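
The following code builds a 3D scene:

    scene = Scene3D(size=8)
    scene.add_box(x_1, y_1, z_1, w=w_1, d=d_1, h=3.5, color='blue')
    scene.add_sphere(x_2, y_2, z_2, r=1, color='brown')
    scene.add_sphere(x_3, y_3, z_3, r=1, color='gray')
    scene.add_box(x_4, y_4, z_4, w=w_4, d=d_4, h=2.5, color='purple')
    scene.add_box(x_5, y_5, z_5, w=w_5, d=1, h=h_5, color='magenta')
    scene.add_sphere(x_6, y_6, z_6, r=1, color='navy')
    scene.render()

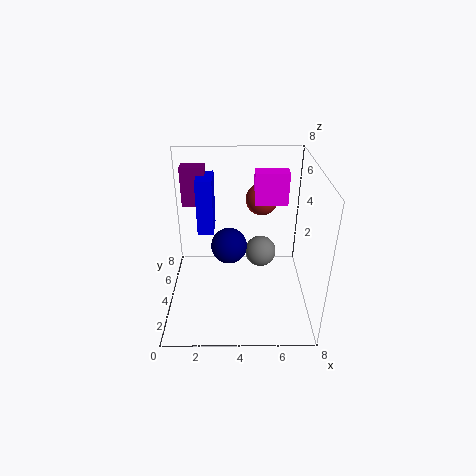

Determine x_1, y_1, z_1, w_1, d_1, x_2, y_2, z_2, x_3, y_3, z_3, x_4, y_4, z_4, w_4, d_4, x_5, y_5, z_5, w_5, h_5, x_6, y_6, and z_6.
x_1 = 1.5
y_1 = 6
z_1 = 3
w_1 = 1
d_1 = 2
x_2 = 5.5
y_2 = 7
z_2 = 5
x_3 = 5.5
y_3 = 6.5
z_3 = 1.5
x_4 = 0.5
y_4 = 7
z_4 = 4.5
w_4 = 1.5
d_4 = 1
x_5 = 5
y_5 = 6
z_5 = 5
w_5 = 2
h_5 = 2
x_6 = 3.5
y_6 = 4
z_6 = 3.5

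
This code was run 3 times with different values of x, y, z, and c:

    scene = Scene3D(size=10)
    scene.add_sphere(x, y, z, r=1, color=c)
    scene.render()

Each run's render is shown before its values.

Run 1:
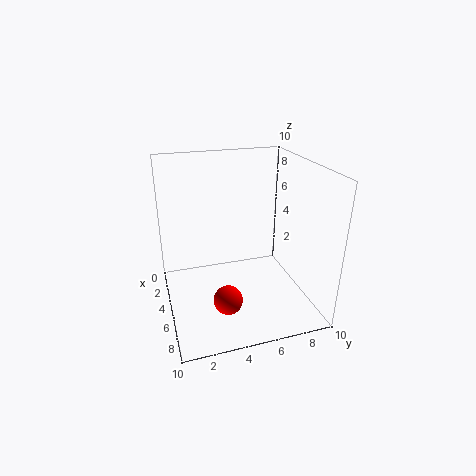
x = 6.75; y = 3.75; z = 1.25; c = 'red'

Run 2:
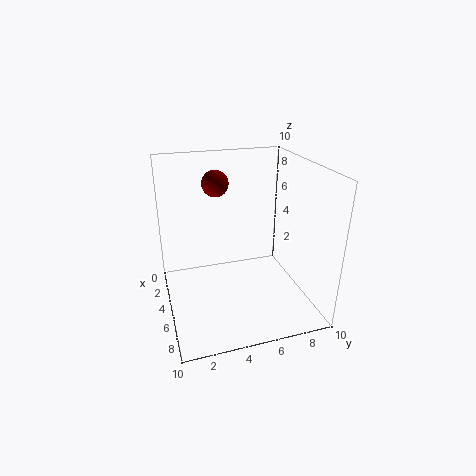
x = 1.75; y = 4.25; z = 8; c = 'maroon'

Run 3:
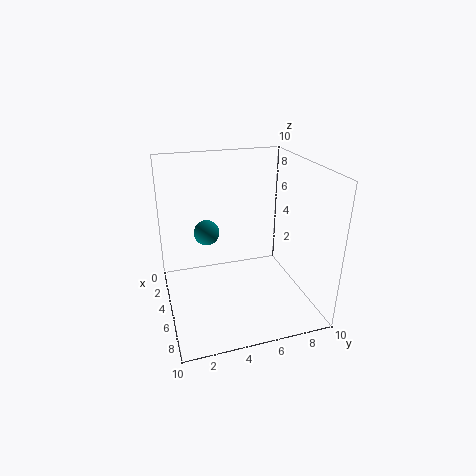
x = 1.5; y = 3.5; z = 4; c = 'teal'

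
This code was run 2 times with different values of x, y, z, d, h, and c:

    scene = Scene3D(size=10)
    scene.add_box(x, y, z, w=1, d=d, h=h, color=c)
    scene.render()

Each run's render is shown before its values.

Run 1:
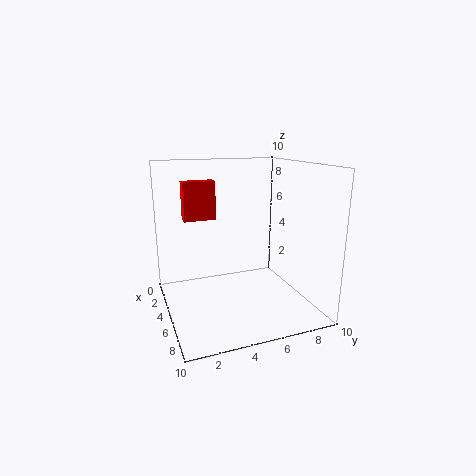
x = 0.5, y = 2, z = 5.5, d = 2.5, h = 3, c = 'red'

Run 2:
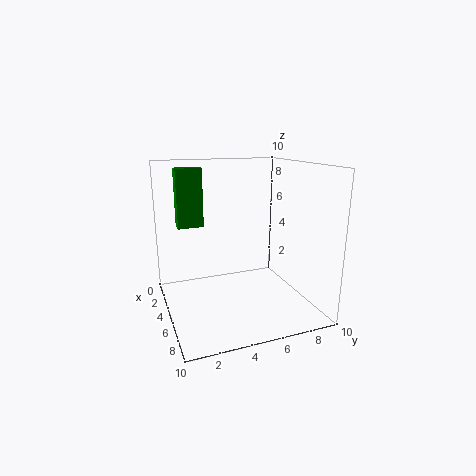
x = 0.5, y = 1.5, z = 5, d = 2, h = 4.5, c = 'green'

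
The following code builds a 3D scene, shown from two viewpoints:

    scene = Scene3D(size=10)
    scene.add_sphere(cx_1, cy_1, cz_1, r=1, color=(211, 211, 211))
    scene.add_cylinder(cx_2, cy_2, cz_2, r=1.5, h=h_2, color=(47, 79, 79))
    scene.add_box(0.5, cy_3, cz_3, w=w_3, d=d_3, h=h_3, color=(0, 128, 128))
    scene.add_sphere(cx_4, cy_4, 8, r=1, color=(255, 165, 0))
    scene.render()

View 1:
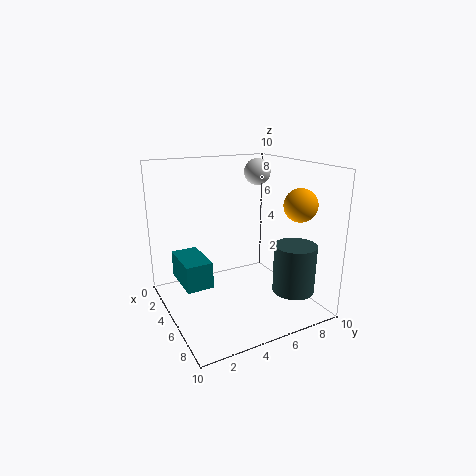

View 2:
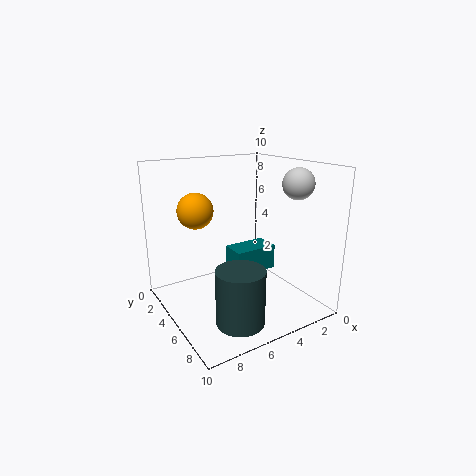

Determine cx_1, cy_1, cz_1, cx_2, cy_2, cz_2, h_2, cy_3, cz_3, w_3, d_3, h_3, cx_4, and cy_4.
cx_1 = 2.5; cy_1 = 8; cz_1 = 9; cx_2 = 7; cy_2 = 8.5; cz_2 = 1; h_2 = 3.5; cy_3 = 1.5; cz_3 = 1; w_3 = 3.5; d_3 = 2; h_3 = 2; cx_4 = 9; cy_4 = 7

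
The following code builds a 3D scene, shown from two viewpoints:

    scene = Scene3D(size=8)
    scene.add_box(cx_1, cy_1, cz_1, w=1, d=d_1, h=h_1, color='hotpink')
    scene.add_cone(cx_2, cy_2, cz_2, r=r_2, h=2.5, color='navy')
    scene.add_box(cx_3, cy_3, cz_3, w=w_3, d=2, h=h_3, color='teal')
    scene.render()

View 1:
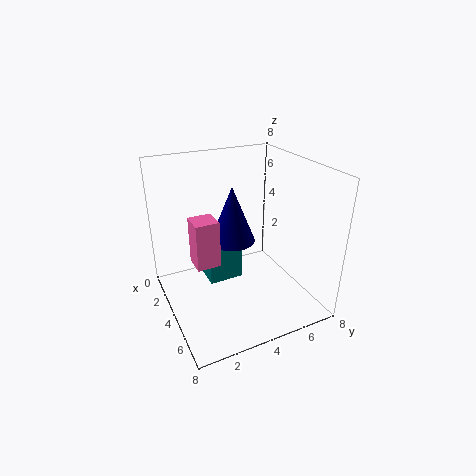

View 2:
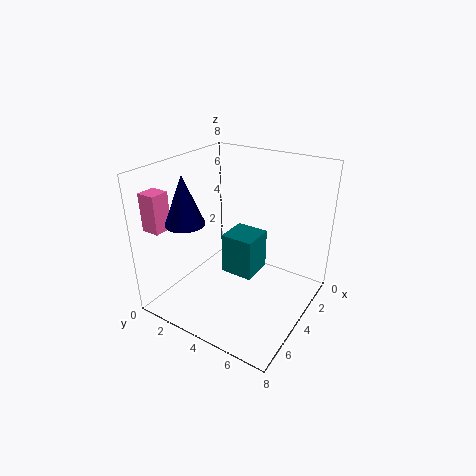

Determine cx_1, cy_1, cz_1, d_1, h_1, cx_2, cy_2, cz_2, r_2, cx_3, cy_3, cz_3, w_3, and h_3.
cx_1 = 6.5
cy_1 = 0.5
cz_1 = 5
d_1 = 1
h_1 = 2
cx_2 = 6.5
cy_2 = 2.5
cz_2 = 5.5
r_2 = 1
cx_3 = 1.5
cy_3 = 2.5
cz_3 = 1
w_3 = 2
h_3 = 2.5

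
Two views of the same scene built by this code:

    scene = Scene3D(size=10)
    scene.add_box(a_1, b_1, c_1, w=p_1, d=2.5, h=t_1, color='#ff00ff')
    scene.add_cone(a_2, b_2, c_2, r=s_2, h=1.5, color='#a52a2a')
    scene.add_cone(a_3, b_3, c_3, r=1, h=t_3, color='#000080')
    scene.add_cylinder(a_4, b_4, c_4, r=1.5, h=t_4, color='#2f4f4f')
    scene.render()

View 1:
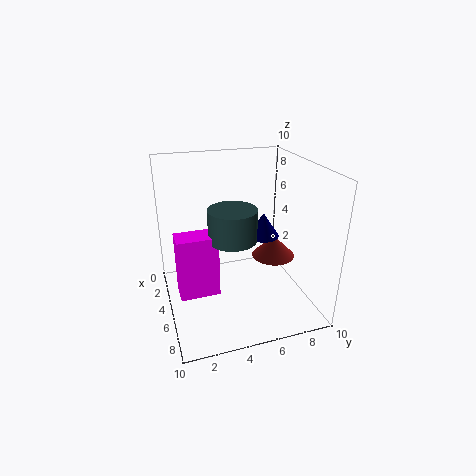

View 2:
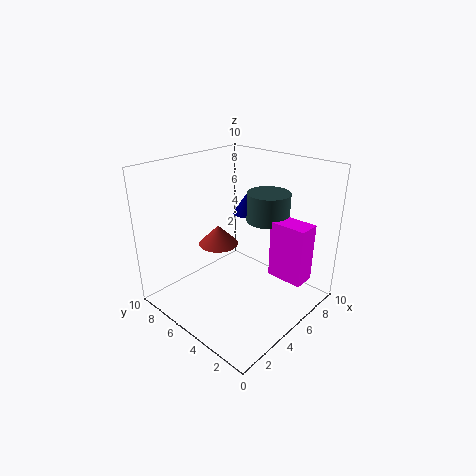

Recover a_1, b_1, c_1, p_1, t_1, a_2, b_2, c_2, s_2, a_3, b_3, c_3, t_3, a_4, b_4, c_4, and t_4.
a_1 = 6; b_1 = 0.5; c_1 = 2.5; p_1 = 1.5; t_1 = 4; a_2 = 5.5; b_2 = 7.5; c_2 = 3.5; s_2 = 1.5; a_3 = 7; b_3 = 6; c_3 = 6; t_3 = 1.5; a_4 = 7; b_4 = 4; c_4 = 6; t_4 = 2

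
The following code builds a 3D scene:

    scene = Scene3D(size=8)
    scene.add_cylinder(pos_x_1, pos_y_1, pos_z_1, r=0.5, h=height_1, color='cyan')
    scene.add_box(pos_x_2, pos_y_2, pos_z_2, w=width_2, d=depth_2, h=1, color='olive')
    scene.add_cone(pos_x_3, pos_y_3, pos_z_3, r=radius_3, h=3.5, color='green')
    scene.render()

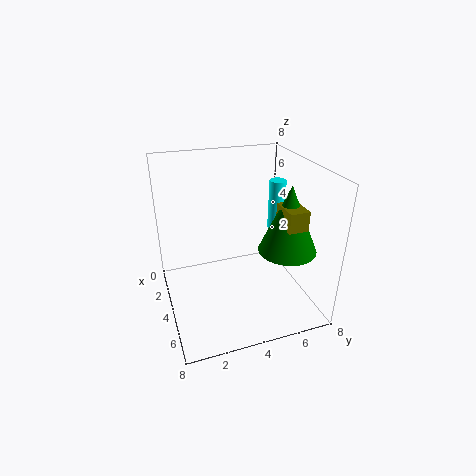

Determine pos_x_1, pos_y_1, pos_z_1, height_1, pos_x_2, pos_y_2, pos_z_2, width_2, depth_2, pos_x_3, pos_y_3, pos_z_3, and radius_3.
pos_x_1 = 2.5; pos_y_1 = 7; pos_z_1 = 3.5; height_1 = 3; pos_x_2 = 5.5; pos_y_2 = 5.5; pos_z_2 = 5.5; width_2 = 1.5; depth_2 = 1; pos_x_3 = 6; pos_y_3 = 6; pos_z_3 = 4; radius_3 = 1.5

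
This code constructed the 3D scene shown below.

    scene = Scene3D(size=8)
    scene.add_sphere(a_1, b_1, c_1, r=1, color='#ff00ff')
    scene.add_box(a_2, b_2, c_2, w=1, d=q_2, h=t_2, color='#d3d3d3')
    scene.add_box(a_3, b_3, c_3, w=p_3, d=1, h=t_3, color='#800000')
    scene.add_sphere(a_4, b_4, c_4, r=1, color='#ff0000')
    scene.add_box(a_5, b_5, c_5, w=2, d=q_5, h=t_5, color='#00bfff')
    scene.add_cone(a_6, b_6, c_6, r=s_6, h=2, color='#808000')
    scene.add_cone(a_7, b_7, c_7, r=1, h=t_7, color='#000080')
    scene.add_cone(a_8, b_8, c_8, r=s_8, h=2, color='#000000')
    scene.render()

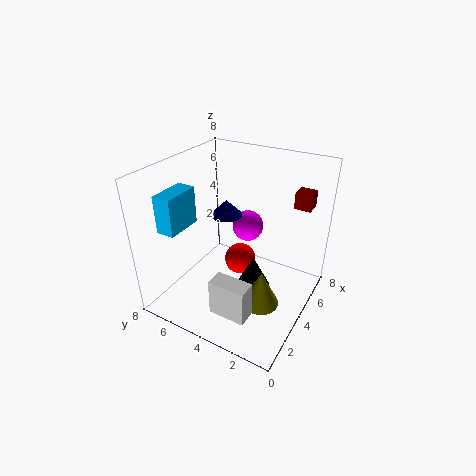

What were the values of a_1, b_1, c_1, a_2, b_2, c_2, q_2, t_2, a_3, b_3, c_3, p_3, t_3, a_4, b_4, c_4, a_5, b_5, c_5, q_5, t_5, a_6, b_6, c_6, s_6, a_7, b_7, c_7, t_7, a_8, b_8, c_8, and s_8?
a_1 = 7, b_1 = 5, c_1 = 3, a_2 = 1, b_2 = 2, c_2 = 1, q_2 = 2, t_2 = 2, a_3 = 7, b_3 = 1, c_3 = 5, p_3 = 1, t_3 = 1, a_4 = 6, b_4 = 5, c_4 = 1, a_5 = 1, b_5 = 6, c_5 = 5, q_5 = 1, t_5 = 2, a_6 = 3, b_6 = 2, c_6 = 1, s_6 = 1, a_7 = 6, b_7 = 6, c_7 = 4, t_7 = 1, a_8 = 4, b_8 = 3, c_8 = 1, s_8 = 1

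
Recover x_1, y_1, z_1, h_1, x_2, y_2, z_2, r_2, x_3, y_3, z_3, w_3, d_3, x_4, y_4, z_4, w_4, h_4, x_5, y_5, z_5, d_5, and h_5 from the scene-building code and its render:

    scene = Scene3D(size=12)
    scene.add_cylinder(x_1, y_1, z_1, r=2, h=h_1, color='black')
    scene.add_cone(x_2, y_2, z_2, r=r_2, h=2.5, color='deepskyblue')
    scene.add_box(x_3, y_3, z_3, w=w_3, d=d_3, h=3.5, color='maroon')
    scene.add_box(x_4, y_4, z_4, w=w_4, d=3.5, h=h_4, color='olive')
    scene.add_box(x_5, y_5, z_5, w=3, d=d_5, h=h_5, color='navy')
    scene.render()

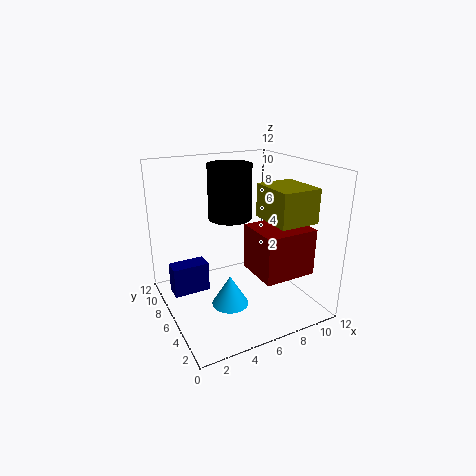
x_1 = 7; y_1 = 9.5; z_1 = 6.5; h_1 = 5; x_2 = 4.5; y_2 = 4.5; z_2 = 1; r_2 = 1.5; x_3 = 5.5; y_3 = 0.5; z_3 = 4.5; w_3 = 4; d_3 = 3.5; x_4 = 6.5; y_4 = 0.5; z_4 = 8.5; w_4 = 3; h_4 = 2.5; x_5 = 0.5; y_5 = 6.5; z_5 = 1.5; d_5 = 1.5; h_5 = 2.5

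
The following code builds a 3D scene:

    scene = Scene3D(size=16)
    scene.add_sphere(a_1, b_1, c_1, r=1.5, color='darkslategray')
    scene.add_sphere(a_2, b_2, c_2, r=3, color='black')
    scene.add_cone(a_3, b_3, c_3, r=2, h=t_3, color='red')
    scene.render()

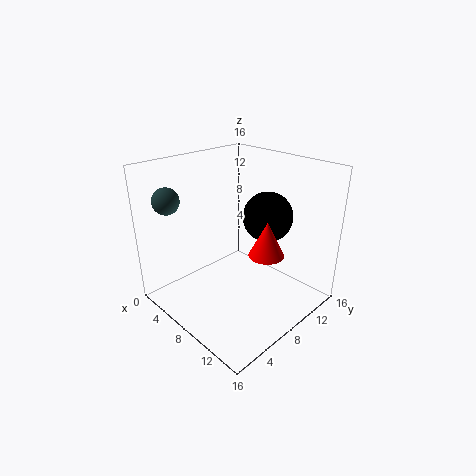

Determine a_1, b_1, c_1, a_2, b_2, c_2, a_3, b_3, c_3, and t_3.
a_1 = 2, b_1 = 3, c_1 = 12, a_2 = 8, b_2 = 13, c_2 = 9, a_3 = 10.5, b_3 = 10, c_3 = 6, t_3 = 4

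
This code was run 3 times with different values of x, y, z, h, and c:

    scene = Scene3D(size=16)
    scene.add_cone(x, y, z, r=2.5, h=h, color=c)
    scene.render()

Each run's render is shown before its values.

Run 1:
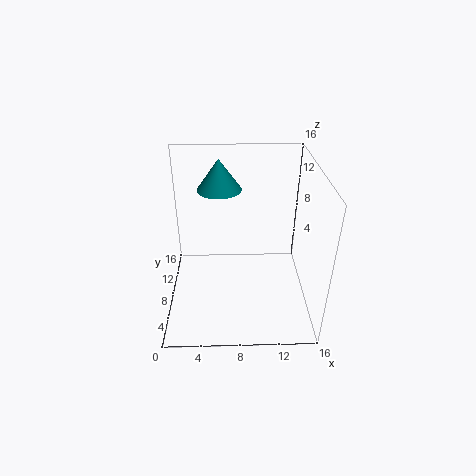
x = 6; y = 11; z = 12.5; h = 3.5; c = 'teal'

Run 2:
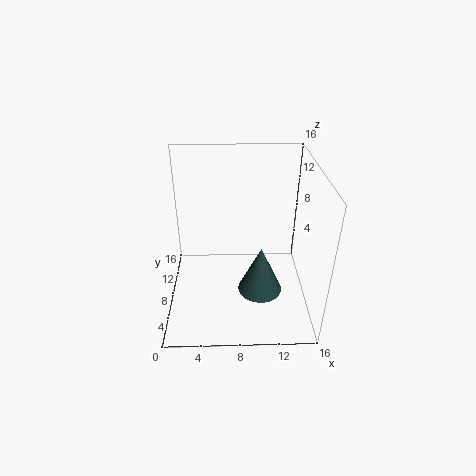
x = 10.5; y = 6.5; z = 2; h = 5.5; c = 'darkslategray'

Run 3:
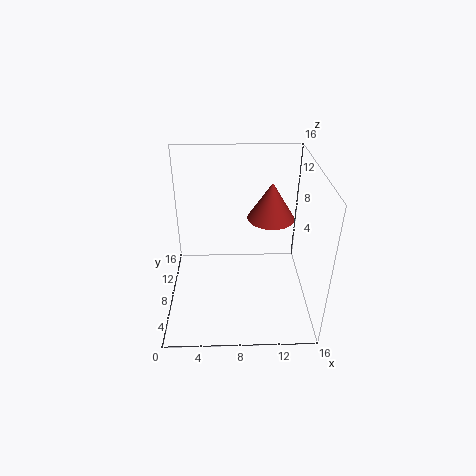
x = 11.5; y = 8; z = 10.5; h = 4; c = 'brown'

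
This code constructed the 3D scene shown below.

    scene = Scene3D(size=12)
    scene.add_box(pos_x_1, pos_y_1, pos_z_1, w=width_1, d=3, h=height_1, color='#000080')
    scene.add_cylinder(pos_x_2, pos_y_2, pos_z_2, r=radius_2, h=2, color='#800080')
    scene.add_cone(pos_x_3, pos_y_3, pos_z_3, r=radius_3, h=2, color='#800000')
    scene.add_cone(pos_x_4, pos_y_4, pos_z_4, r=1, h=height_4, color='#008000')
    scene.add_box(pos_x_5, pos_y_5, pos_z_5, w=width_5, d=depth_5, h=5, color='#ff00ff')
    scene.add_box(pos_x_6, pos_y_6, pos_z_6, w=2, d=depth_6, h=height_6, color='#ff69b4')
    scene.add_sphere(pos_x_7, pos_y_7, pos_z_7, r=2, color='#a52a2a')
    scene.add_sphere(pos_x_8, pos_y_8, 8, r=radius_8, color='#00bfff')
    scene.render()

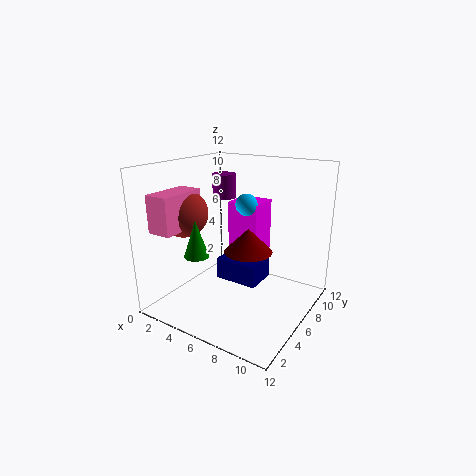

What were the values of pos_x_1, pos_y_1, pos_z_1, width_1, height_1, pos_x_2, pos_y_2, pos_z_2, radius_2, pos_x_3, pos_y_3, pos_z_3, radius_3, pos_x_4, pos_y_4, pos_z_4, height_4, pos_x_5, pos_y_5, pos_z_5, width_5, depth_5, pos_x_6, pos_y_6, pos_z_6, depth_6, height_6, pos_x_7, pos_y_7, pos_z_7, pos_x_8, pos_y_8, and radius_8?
pos_x_1 = 3, pos_y_1 = 7, pos_z_1 = 1, width_1 = 4, height_1 = 2, pos_x_2 = 4, pos_y_2 = 7, pos_z_2 = 9, radius_2 = 1, pos_x_3 = 7, pos_y_3 = 6, pos_z_3 = 5, radius_3 = 2, pos_x_4 = 4, pos_y_4 = 3, pos_z_4 = 5, height_4 = 3, pos_x_5 = 3, pos_y_5 = 9, pos_z_5 = 3, width_5 = 3, depth_5 = 3, pos_x_6 = 1, pos_y_6 = 1, pos_z_6 = 7, depth_6 = 4, height_6 = 3, pos_x_7 = 2, pos_y_7 = 4, pos_z_7 = 8, pos_x_8 = 5, pos_y_8 = 9, radius_8 = 1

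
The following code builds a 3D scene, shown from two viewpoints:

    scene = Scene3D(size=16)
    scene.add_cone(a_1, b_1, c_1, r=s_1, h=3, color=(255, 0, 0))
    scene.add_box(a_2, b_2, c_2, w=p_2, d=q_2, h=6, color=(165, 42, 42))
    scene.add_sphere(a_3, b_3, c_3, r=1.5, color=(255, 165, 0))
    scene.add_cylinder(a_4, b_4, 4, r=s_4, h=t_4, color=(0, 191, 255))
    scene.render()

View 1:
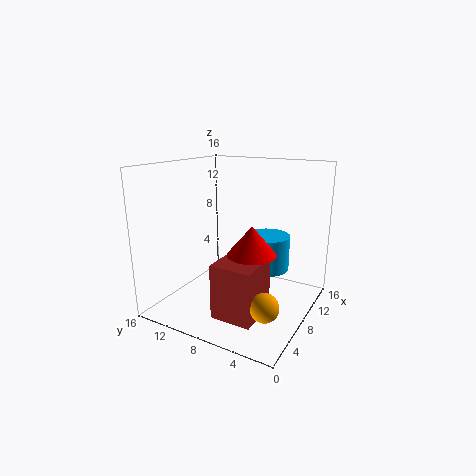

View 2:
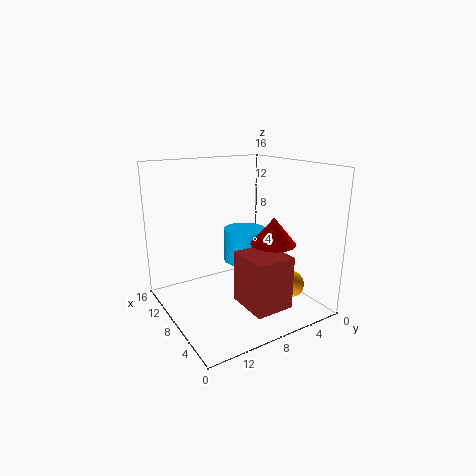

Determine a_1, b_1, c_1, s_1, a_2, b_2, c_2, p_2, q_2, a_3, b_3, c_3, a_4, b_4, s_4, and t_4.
a_1 = 5.5, b_1 = 5, c_1 = 7.5, s_1 = 2.5, a_2 = 3, b_2 = 4, c_2 = 0.5, p_2 = 5, q_2 = 4.5, a_3 = 4.5, b_3 = 3, c_3 = 2.5, a_4 = 10.5, b_4 = 5.5, s_4 = 2.5, t_4 = 4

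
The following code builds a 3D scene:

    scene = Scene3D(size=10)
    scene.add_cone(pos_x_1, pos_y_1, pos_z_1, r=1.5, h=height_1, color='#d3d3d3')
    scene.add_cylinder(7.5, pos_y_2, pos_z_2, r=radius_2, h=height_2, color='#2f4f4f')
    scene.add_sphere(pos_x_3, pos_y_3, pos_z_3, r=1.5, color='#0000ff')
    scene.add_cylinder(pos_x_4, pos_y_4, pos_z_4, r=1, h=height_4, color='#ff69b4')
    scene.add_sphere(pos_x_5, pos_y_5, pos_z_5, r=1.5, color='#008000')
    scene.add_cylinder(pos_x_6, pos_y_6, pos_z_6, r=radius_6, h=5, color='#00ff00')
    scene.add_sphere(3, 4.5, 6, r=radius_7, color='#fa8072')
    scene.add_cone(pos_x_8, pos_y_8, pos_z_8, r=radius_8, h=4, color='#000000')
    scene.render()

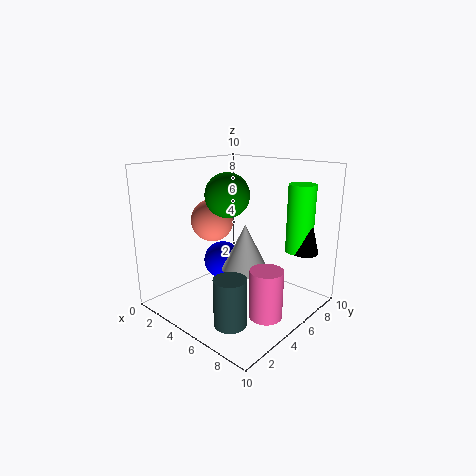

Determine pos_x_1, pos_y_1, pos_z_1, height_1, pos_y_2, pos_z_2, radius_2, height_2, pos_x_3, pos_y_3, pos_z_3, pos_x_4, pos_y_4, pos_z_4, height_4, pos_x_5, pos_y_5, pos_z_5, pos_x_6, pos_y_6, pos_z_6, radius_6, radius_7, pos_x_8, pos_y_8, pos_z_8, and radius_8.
pos_x_1 = 6.5
pos_y_1 = 4
pos_z_1 = 3.5
height_1 = 3
pos_y_2 = 1.5
pos_z_2 = 1
radius_2 = 1
height_2 = 3
pos_x_3 = 2
pos_y_3 = 6.5
pos_z_3 = 2
pos_x_4 = 9
pos_y_4 = 3
pos_z_4 = 1.5
height_4 = 3
pos_x_5 = 4.5
pos_y_5 = 4.5
pos_z_5 = 8
pos_x_6 = 7.5
pos_y_6 = 9
pos_z_6 = 3.5
radius_6 = 1
radius_7 = 1.5
pos_x_8 = 8
pos_y_8 = 9
pos_z_8 = 3.5
radius_8 = 1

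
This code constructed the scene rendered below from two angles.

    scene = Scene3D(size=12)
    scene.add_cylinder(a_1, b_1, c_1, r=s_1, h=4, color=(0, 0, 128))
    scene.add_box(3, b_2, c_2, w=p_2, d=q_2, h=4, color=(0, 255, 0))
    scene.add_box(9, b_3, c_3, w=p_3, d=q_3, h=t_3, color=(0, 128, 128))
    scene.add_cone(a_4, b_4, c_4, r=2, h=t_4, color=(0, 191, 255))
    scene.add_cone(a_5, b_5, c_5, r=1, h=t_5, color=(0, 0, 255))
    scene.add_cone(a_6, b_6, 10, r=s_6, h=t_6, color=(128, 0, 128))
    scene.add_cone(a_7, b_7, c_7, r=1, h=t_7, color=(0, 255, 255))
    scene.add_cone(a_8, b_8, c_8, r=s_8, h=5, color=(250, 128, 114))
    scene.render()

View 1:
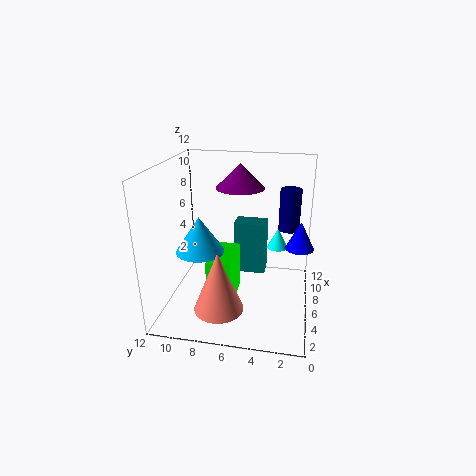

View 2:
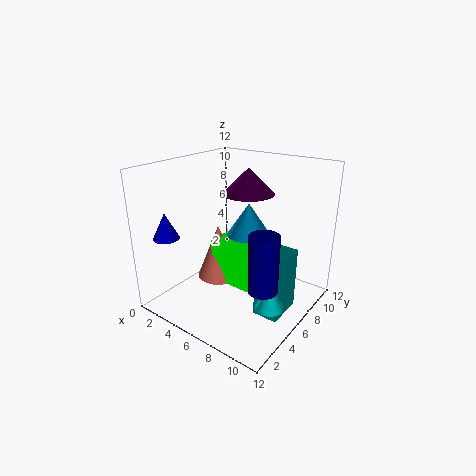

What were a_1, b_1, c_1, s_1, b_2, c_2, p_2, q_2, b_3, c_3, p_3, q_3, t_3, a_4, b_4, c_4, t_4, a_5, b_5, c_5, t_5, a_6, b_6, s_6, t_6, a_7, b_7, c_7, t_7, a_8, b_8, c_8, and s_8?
a_1 = 11; b_1 = 2; c_1 = 5; s_1 = 1; b_2 = 6; c_2 = 1; p_2 = 4; q_2 = 2; b_3 = 4; c_3 = 1; p_3 = 2; q_3 = 3; t_3 = 5; a_4 = 5; b_4 = 9; c_4 = 5; t_4 = 3; a_5 = 3; b_5 = 1; c_5 = 7; t_5 = 2; a_6 = 7; b_6 = 6; s_6 = 2; t_6 = 2; a_7 = 11; b_7 = 3; c_7 = 3; t_7 = 2; a_8 = 3; b_8 = 7; c_8 = 1; s_8 = 2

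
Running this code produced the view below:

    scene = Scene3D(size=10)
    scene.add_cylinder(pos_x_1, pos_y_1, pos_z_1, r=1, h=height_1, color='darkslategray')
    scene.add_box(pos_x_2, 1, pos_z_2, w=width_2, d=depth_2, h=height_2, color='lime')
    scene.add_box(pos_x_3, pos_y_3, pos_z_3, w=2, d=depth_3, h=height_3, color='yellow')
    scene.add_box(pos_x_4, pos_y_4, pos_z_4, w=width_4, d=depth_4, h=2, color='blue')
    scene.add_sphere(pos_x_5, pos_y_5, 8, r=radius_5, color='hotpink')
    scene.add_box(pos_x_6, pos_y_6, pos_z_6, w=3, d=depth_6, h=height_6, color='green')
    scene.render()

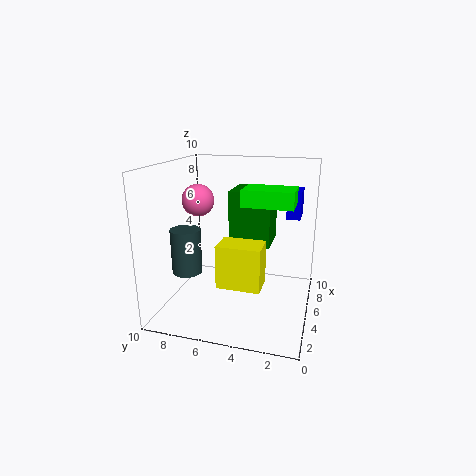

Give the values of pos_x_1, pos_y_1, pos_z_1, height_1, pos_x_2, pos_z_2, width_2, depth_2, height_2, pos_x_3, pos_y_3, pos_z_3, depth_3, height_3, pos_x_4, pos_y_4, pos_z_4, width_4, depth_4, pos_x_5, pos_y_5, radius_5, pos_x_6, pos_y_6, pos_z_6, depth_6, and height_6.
pos_x_1 = 3, pos_y_1 = 8, pos_z_1 = 3, height_1 = 3, pos_x_2 = 2, pos_z_2 = 8, width_2 = 2, depth_2 = 3, height_2 = 1, pos_x_3 = 3, pos_y_3 = 3, pos_z_3 = 2, depth_3 = 3, height_3 = 3, pos_x_4 = 7, pos_y_4 = 1, pos_z_4 = 6, width_4 = 2, depth_4 = 1, pos_x_5 = 3, pos_y_5 = 7, radius_5 = 1, pos_x_6 = 6, pos_y_6 = 3, pos_z_6 = 4, depth_6 = 3, height_6 = 4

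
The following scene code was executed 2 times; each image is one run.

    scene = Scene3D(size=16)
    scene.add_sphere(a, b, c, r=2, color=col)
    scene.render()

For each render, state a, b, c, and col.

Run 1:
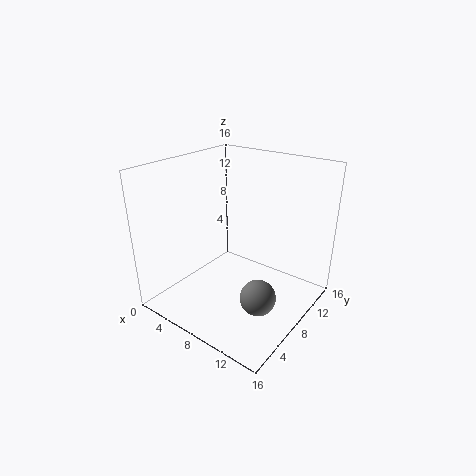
a = 11.5
b = 7
c = 2
col = 'gray'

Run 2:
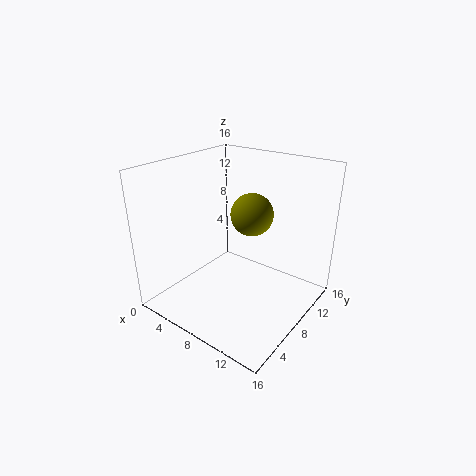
a = 11.5
b = 5.5
c = 12.5
col = 'olive'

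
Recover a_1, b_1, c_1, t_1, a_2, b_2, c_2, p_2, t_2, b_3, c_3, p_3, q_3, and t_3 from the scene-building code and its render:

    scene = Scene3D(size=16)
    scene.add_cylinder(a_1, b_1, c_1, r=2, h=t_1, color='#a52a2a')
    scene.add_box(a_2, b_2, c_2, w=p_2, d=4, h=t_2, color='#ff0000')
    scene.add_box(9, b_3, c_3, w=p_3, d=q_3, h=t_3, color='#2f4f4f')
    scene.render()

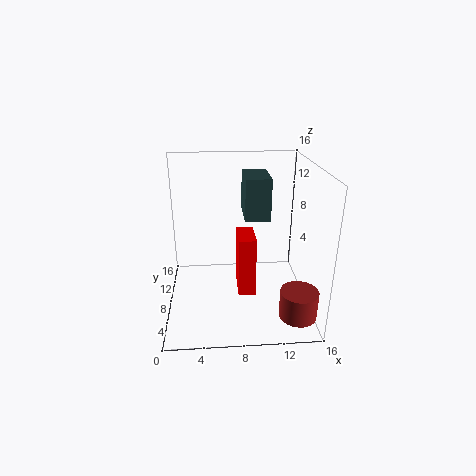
a_1 = 14
b_1 = 3
c_1 = 1
t_1 = 3
a_2 = 8
b_2 = 7
c_2 = 1
p_2 = 2
t_2 = 7
b_3 = 10
c_3 = 9
p_3 = 3
q_3 = 5
t_3 = 5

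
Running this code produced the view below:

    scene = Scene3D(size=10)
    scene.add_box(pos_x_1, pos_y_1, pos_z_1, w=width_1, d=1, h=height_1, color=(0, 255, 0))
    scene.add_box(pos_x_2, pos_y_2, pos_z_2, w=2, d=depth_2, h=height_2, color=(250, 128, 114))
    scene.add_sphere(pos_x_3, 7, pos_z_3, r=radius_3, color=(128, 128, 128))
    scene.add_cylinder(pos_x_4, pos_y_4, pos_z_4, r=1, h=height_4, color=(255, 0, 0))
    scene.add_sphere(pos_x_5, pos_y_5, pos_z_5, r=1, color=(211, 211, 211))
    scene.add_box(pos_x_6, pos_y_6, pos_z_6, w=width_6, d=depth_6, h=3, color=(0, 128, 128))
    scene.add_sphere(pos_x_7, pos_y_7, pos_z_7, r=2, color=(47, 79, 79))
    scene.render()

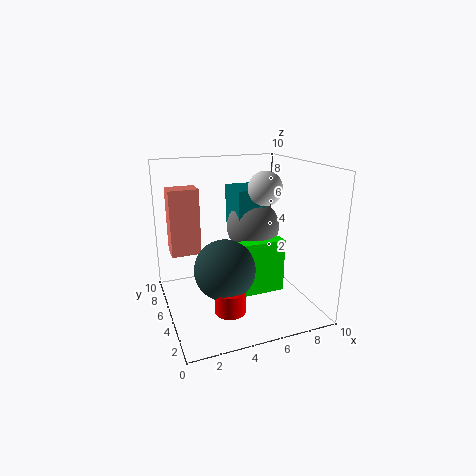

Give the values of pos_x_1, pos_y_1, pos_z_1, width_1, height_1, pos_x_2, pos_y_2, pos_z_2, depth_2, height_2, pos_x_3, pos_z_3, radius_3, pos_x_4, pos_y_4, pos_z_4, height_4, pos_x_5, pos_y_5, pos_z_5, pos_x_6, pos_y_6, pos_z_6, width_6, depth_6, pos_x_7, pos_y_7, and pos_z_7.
pos_x_1 = 5, pos_y_1 = 4.5, pos_z_1 = 0.5, width_1 = 3.5, height_1 = 4, pos_x_2 = 0.5, pos_y_2 = 5.5, pos_z_2 = 4, depth_2 = 1.5, height_2 = 4.5, pos_x_3 = 7, pos_z_3 = 5, radius_3 = 2, pos_x_4 = 3.5, pos_y_4 = 2.5, pos_z_4 = 1, height_4 = 1.5, pos_x_5 = 5.5, pos_y_5 = 2, pos_z_5 = 9, pos_x_6 = 5.5, pos_y_6 = 6, pos_z_6 = 5, width_6 = 2, depth_6 = 3, pos_x_7 = 3.5, pos_y_7 = 3.5, pos_z_7 = 3.5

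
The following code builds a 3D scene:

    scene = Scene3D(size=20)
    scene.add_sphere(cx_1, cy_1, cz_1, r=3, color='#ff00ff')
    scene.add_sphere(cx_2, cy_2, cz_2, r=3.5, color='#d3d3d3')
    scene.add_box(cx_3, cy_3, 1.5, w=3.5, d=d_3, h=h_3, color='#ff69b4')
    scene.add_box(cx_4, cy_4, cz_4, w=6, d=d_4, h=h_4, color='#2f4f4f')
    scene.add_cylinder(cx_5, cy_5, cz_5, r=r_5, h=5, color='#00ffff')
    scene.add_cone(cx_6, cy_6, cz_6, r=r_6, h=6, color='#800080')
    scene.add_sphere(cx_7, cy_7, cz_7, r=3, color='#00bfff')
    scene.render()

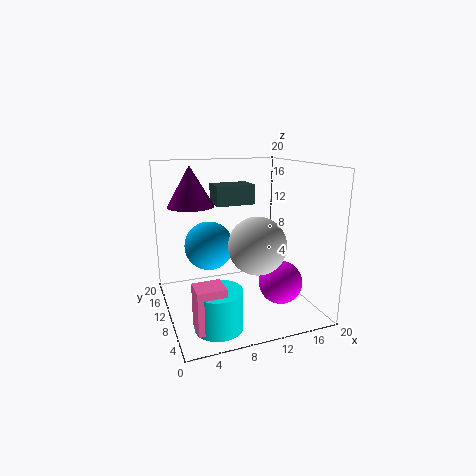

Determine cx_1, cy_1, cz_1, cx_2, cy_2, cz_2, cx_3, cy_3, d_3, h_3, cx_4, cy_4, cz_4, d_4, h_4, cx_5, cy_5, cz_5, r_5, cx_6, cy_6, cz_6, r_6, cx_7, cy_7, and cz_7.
cx_1 = 15; cy_1 = 6.5; cz_1 = 4; cx_2 = 10; cy_2 = 3.5; cz_2 = 11; cx_3 = 2; cy_3 = 1.5; d_3 = 3; h_3 = 5.5; cx_4 = 8.5; cy_4 = 14.5; cz_4 = 13.5; d_4 = 4; h_4 = 3; cx_5 = 5; cy_5 = 3.5; cz_5 = 1; r_5 = 3; cx_6 = 5; cy_6 = 16.5; cz_6 = 13.5; r_6 = 3.5; cx_7 = 5; cy_7 = 7; cz_7 = 10.5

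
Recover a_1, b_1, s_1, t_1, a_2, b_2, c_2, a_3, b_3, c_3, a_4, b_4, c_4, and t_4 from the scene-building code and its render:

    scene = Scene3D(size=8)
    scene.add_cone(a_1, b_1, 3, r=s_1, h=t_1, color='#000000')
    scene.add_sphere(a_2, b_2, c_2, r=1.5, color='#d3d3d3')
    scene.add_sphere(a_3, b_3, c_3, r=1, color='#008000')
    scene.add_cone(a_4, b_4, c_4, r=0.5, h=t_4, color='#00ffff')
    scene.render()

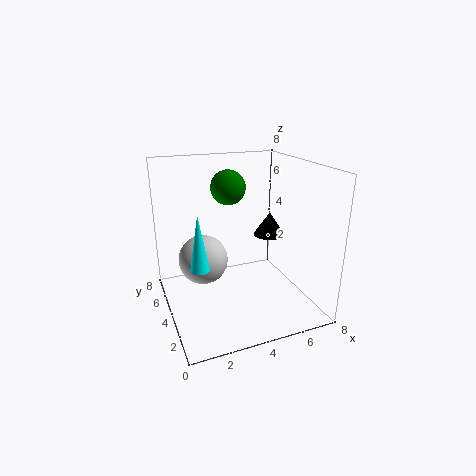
a_1 = 7, b_1 = 6, s_1 = 1, t_1 = 1.5, a_2 = 2.5, b_2 = 6, c_2 = 2, a_3 = 4, b_3 = 5.5, c_3 = 6.5, a_4 = 1.5, b_4 = 3, c_4 = 3, t_4 = 3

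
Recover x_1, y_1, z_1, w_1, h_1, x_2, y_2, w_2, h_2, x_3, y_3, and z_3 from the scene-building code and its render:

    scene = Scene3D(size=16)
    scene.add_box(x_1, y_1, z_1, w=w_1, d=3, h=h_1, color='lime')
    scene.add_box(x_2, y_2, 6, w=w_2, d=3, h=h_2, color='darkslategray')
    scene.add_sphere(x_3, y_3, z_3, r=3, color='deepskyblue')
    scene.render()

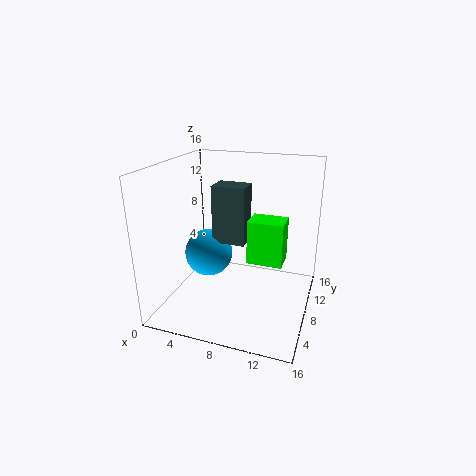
x_1 = 9
y_1 = 8
z_1 = 5
w_1 = 4
h_1 = 5
x_2 = 4
y_2 = 10
w_2 = 4
h_2 = 7
x_3 = 3
y_3 = 11
z_3 = 4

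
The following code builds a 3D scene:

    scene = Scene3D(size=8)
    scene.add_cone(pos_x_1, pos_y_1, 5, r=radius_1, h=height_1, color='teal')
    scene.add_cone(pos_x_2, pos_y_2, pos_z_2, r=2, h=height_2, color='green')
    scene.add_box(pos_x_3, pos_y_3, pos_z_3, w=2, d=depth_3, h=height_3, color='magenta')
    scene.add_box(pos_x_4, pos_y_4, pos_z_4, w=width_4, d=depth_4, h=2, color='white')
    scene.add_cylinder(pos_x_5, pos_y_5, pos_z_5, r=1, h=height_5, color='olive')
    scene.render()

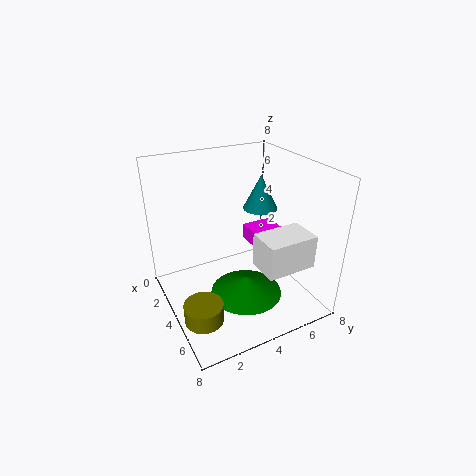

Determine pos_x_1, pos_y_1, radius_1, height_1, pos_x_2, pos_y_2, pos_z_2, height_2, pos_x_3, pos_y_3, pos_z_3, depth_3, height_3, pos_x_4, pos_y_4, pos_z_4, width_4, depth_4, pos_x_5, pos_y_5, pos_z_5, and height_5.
pos_x_1 = 3; pos_y_1 = 6; radius_1 = 1; height_1 = 2; pos_x_2 = 5; pos_y_2 = 4; pos_z_2 = 1; height_2 = 1; pos_x_3 = 1; pos_y_3 = 6; pos_z_3 = 2; depth_3 = 2; height_3 = 1; pos_x_4 = 4; pos_y_4 = 5; pos_z_4 = 2; width_4 = 2; depth_4 = 3; pos_x_5 = 6; pos_y_5 = 1; pos_z_5 = 1; height_5 = 1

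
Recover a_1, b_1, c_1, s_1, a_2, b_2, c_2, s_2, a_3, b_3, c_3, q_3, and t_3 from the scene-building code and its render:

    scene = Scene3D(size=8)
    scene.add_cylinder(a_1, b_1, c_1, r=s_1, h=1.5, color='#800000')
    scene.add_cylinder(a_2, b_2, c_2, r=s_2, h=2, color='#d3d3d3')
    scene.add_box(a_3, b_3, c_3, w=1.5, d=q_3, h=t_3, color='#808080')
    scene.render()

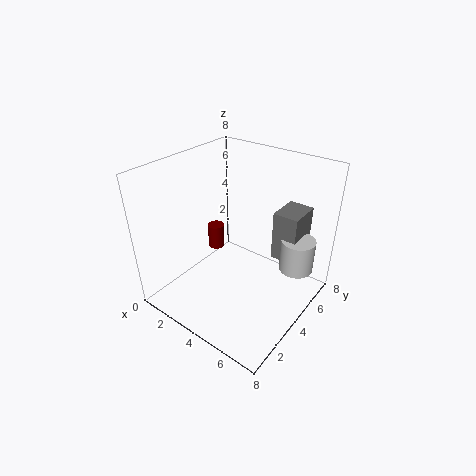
a_1 = 1.5
b_1 = 5
c_1 = 2
s_1 = 0.5
a_2 = 6.5
b_2 = 6.5
c_2 = 1.5
s_2 = 1
a_3 = 5
b_3 = 6
c_3 = 2
q_3 = 2
t_3 = 3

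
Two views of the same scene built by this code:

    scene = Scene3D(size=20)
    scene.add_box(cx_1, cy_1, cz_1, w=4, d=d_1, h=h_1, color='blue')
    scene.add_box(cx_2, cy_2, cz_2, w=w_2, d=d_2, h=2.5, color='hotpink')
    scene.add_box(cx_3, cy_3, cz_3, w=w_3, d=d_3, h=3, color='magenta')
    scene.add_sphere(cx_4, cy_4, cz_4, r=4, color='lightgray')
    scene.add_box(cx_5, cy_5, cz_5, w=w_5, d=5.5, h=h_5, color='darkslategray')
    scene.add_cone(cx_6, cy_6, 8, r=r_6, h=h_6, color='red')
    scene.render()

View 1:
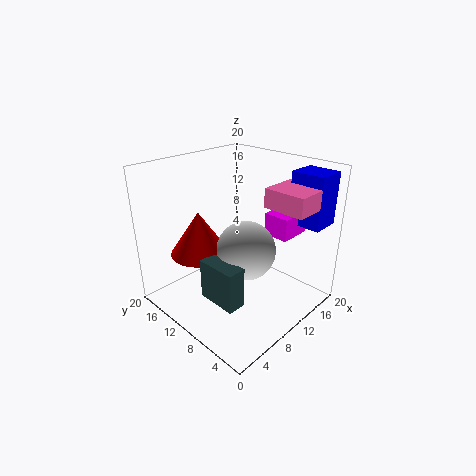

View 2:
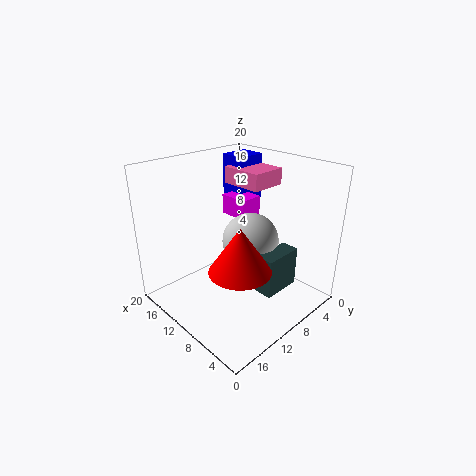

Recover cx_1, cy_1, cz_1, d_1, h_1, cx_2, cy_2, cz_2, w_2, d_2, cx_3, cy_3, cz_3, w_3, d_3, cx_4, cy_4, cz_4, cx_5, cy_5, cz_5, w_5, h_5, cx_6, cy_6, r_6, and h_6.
cx_1 = 14.5; cy_1 = 0.5; cz_1 = 12.5; d_1 = 4.5; h_1 = 7; cx_2 = 10.5; cy_2 = 0.5; cz_2 = 15.5; w_2 = 6.5; d_2 = 5.5; cx_3 = 12; cy_3 = 3.5; cz_3 = 11; w_3 = 4.5; d_3 = 3.5; cx_4 = 9.5; cy_4 = 8; cz_4 = 9; cx_5 = 3.5; cy_5 = 5; cz_5 = 3.5; w_5 = 2.5; h_5 = 5.5; cx_6 = 6; cy_6 = 13.5; r_6 = 4; h_6 = 6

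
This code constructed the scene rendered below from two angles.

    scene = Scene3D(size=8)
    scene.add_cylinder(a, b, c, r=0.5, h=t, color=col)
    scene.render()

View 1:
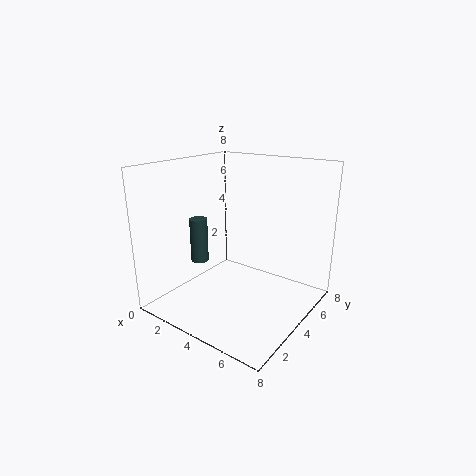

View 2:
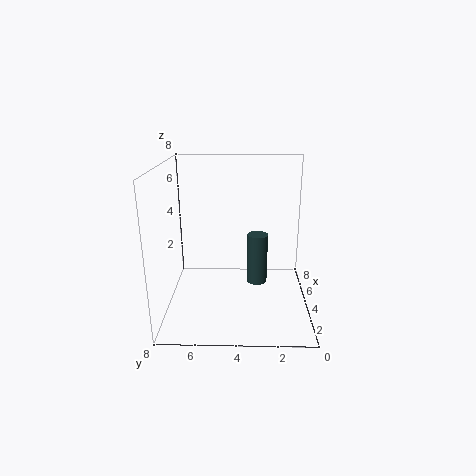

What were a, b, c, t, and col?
a = 2
b = 3
c = 2.5
t = 2.5
col = 'darkslategray'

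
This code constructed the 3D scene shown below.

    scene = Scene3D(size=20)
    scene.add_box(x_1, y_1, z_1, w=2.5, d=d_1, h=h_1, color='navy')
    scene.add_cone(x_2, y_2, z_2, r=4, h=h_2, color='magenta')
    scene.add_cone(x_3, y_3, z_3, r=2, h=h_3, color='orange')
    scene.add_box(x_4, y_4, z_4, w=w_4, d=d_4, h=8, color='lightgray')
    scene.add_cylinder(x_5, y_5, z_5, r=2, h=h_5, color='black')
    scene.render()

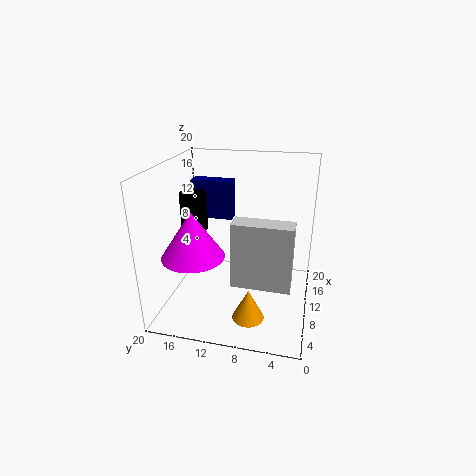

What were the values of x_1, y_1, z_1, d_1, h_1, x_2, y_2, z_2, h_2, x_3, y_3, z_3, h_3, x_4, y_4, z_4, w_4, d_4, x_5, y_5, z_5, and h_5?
x_1 = 16
y_1 = 12.5
z_1 = 10
d_1 = 6.5
h_1 = 6
x_2 = 4.5
y_2 = 14.5
z_2 = 9.5
h_2 = 6
x_3 = 3
y_3 = 7
z_3 = 2.5
h_3 = 4
x_4 = 2
y_4 = 2
z_4 = 7.5
w_4 = 2.5
d_4 = 7
x_5 = 13
y_5 = 17.5
z_5 = 9.5
h_5 = 5.5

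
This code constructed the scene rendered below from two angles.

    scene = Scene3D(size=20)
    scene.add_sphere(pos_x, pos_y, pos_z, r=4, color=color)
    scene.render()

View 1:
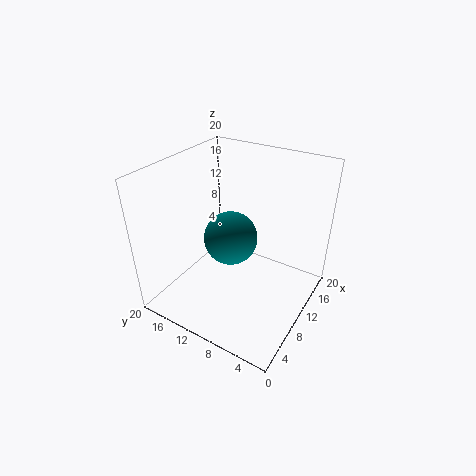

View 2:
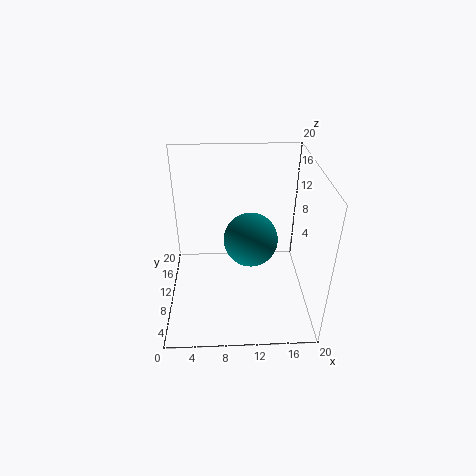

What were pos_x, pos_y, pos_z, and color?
pos_x = 12; pos_y = 12.5; pos_z = 8; color = 'teal'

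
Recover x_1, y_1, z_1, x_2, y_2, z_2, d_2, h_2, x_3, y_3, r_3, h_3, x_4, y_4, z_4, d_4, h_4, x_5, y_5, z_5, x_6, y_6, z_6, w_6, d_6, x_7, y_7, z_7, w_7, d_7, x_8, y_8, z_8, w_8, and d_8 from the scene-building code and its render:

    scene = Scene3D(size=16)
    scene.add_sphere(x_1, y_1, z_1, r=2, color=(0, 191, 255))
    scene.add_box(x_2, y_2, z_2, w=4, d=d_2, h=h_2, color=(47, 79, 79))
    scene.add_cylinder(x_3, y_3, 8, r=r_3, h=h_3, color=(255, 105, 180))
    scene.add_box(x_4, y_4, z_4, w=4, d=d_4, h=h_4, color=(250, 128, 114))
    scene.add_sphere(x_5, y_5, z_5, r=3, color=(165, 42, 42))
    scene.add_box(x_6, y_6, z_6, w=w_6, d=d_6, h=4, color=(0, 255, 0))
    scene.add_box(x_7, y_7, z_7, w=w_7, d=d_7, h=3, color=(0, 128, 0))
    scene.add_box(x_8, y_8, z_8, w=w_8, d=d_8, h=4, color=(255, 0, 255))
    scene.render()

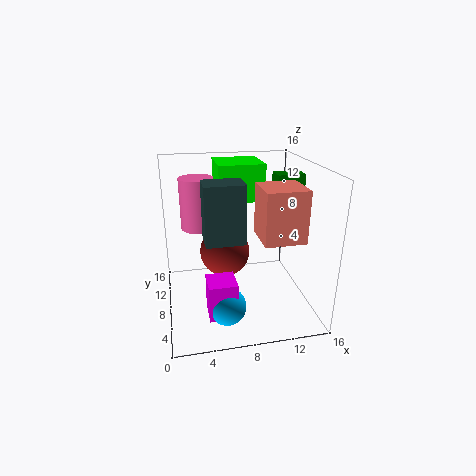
x_1 = 6
y_1 = 4
z_1 = 2
x_2 = 4
y_2 = 4
z_2 = 9
d_2 = 3
h_2 = 6
x_3 = 4
y_3 = 12
r_3 = 2
h_3 = 6
x_4 = 9
y_4 = 1
z_4 = 10
d_4 = 4
h_4 = 5
x_5 = 7
y_5 = 11
z_5 = 5
x_6 = 6
y_6 = 8
z_6 = 12
w_6 = 5
d_6 = 5
x_7 = 12
y_7 = 7
z_7 = 12
w_7 = 3
d_7 = 2
x_8 = 4
y_8 = 3
z_8 = 1
w_8 = 3
d_8 = 3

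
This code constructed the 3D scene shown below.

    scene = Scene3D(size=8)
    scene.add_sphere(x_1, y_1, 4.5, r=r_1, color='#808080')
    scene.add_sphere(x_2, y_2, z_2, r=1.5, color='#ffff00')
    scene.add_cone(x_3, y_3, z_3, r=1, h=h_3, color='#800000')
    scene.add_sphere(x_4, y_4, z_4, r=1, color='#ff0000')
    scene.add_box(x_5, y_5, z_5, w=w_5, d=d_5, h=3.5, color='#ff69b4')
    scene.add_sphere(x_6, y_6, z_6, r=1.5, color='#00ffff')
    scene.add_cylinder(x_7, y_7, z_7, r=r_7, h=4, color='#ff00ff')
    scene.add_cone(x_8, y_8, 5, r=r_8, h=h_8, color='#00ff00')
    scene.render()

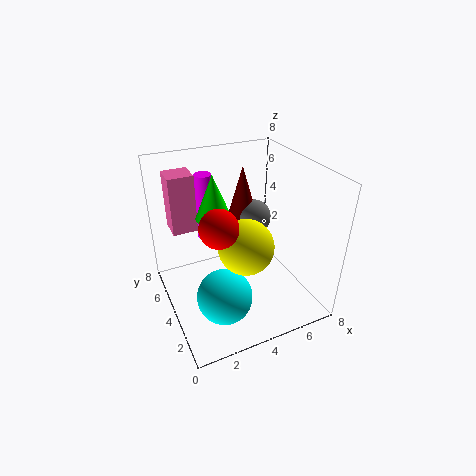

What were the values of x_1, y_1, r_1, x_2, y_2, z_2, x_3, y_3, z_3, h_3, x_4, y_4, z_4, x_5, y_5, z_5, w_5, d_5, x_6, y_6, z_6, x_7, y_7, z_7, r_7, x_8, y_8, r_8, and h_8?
x_1 = 5.5
y_1 = 5
r_1 = 1
x_2 = 4
y_2 = 3
z_2 = 4
x_3 = 5
y_3 = 5.5
z_3 = 4
h_3 = 3.5
x_4 = 2.5
y_4 = 3
z_4 = 5.5
x_5 = 1
y_5 = 6.5
z_5 = 3.5
w_5 = 1.5
d_5 = 1.5
x_6 = 2.5
y_6 = 2.5
z_6 = 1.5
x_7 = 3
y_7 = 6.5
z_7 = 3
r_7 = 0.5
x_8 = 3
y_8 = 5
r_8 = 1
h_8 = 2.5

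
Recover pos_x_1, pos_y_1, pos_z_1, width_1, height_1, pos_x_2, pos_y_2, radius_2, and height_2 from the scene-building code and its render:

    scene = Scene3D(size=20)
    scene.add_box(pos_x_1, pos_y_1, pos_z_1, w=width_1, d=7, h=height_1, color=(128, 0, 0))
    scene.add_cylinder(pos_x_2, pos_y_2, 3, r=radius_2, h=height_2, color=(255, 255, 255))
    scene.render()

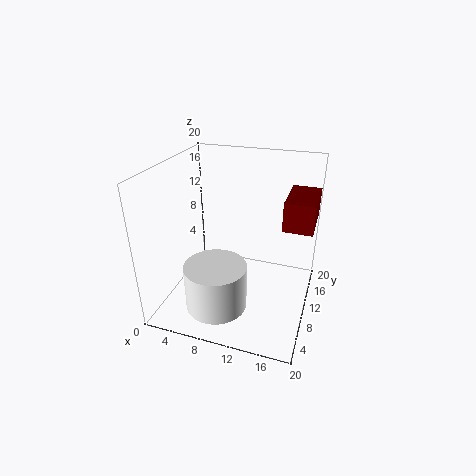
pos_x_1 = 16, pos_y_1 = 10, pos_z_1 = 12, width_1 = 4, height_1 = 4, pos_x_2 = 9, pos_y_2 = 4, radius_2 = 4, height_2 = 6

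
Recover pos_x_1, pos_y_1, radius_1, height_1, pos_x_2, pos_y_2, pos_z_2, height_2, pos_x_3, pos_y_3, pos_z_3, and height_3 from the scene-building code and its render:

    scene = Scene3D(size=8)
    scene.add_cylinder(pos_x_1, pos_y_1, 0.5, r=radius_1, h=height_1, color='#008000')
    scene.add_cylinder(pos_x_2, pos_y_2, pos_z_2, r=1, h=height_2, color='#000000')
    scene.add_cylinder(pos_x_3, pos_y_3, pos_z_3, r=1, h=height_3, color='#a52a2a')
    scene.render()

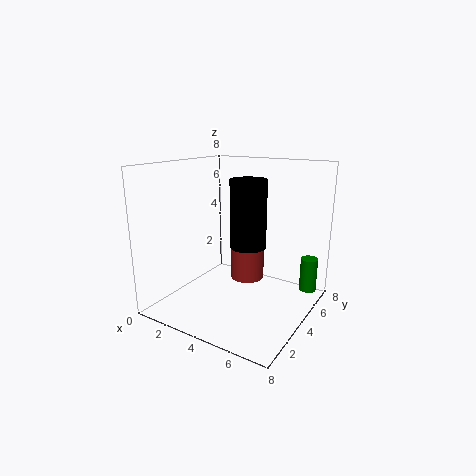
pos_x_1 = 7.25, pos_y_1 = 6.75, radius_1 = 0.5, height_1 = 2, pos_x_2 = 4.5, pos_y_2 = 4.25, pos_z_2 = 3.5, height_2 = 3.75, pos_x_3 = 3.75, pos_y_3 = 5.5, pos_z_3 = 1, height_3 = 4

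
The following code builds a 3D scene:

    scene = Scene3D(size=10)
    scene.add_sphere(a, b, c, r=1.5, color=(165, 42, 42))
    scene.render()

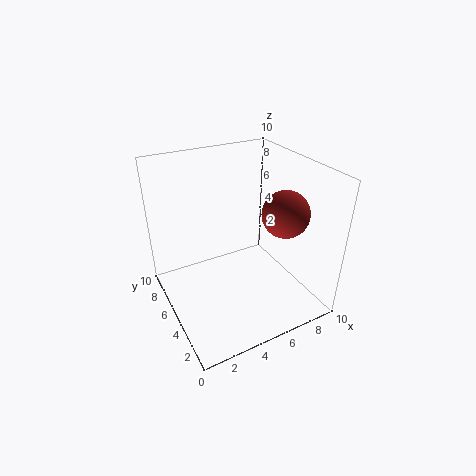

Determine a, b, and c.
a = 7; b = 2.5; c = 7.5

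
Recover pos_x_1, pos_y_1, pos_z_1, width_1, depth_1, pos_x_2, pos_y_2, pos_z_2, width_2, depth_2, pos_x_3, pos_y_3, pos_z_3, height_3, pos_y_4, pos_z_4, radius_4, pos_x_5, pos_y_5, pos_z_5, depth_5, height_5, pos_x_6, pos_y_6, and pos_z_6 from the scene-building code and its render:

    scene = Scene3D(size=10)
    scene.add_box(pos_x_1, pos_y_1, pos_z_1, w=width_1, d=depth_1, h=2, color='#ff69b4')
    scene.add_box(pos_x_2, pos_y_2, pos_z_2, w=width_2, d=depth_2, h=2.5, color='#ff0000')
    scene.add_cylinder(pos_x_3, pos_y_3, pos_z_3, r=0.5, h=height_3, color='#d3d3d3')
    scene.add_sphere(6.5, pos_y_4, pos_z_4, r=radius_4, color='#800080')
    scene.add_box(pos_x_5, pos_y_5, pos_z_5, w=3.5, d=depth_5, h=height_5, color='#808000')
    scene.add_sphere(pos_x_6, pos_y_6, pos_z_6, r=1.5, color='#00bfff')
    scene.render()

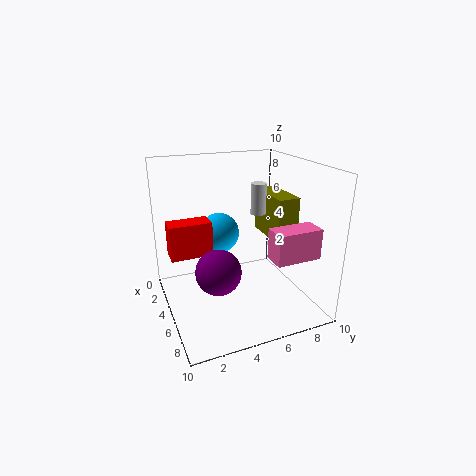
pos_x_1 = 7.5, pos_y_1 = 6, pos_z_1 = 4.5, width_1 = 1.5, depth_1 = 3, pos_x_2 = 2.5, pos_y_2 = 0.5, pos_z_2 = 3.5, width_2 = 1.5, depth_2 = 3, pos_x_3 = 6, pos_y_3 = 6, pos_z_3 = 7, height_3 = 2, pos_y_4 = 3, pos_z_4 = 3.5, radius_4 = 1.5, pos_x_5 = 3.5, pos_y_5 = 7, pos_z_5 = 5, depth_5 = 1.5, height_5 = 3, pos_x_6 = 2.5, pos_y_6 = 4.5, pos_z_6 = 4.5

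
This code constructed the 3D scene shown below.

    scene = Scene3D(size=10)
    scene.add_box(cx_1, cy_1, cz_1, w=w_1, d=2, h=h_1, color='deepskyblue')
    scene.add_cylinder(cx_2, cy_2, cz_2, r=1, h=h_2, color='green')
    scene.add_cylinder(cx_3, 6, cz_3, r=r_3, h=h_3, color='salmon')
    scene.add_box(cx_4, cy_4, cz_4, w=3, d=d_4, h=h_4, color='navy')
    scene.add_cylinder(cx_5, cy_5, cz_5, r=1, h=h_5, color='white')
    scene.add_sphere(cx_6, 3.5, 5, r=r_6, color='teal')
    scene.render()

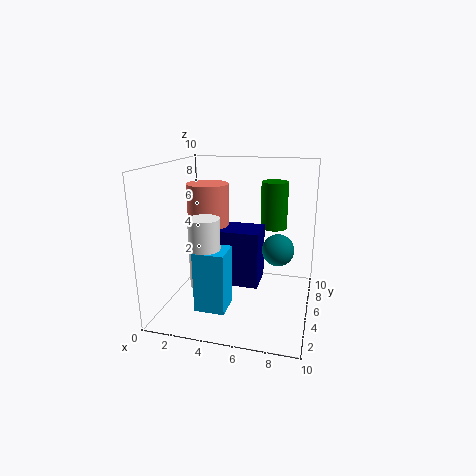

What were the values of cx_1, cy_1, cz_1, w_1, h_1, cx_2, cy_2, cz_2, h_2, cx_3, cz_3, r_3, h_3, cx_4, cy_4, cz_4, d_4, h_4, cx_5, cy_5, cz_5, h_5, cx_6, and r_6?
cx_1 = 3; cy_1 = 1.5; cz_1 = 1; w_1 = 2; h_1 = 4; cx_2 = 7; cy_2 = 8; cz_2 = 5; h_2 = 3.5; cx_3 = 2.5; cz_3 = 4.5; r_3 = 1.5; h_3 = 4; cx_4 = 3.5; cy_4 = 4.5; cz_4 = 1.5; d_4 = 2.5; h_4 = 4; cx_5 = 3.5; cy_5 = 2.5; cz_5 = 2.5; h_5 = 4.5; cx_6 = 8; r_6 = 1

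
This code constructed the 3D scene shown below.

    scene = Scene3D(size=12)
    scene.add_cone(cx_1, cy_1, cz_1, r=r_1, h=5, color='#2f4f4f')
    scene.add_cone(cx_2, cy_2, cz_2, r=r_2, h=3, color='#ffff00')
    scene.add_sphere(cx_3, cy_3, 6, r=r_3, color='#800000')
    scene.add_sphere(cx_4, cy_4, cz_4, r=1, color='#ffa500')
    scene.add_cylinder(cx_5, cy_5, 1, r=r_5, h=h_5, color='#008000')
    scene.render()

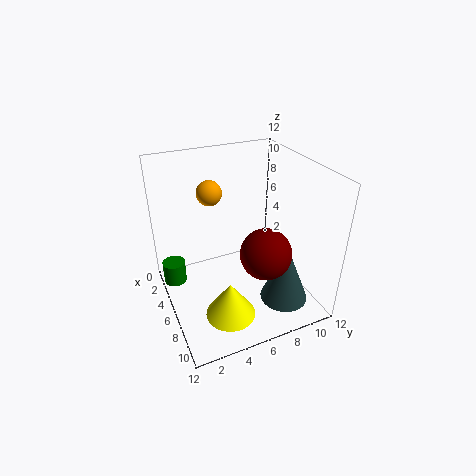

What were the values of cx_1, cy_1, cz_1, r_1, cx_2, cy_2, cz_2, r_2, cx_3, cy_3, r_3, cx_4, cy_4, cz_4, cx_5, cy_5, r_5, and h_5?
cx_1 = 9, cy_1 = 9, cz_1 = 1, r_1 = 2, cx_2 = 9, cy_2 = 4, cz_2 = 1, r_2 = 2, cx_3 = 9, cy_3 = 7, r_3 = 2, cx_4 = 5, cy_4 = 4, cz_4 = 10, cx_5 = 3, cy_5 = 1, r_5 = 1, h_5 = 2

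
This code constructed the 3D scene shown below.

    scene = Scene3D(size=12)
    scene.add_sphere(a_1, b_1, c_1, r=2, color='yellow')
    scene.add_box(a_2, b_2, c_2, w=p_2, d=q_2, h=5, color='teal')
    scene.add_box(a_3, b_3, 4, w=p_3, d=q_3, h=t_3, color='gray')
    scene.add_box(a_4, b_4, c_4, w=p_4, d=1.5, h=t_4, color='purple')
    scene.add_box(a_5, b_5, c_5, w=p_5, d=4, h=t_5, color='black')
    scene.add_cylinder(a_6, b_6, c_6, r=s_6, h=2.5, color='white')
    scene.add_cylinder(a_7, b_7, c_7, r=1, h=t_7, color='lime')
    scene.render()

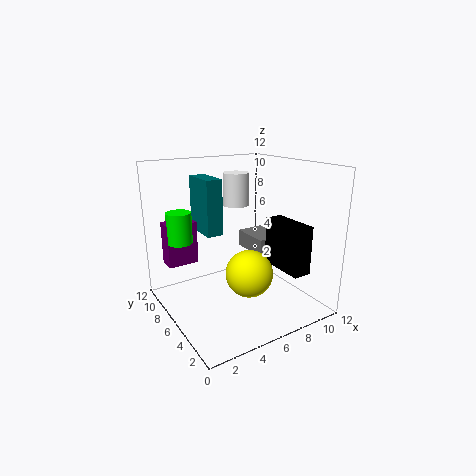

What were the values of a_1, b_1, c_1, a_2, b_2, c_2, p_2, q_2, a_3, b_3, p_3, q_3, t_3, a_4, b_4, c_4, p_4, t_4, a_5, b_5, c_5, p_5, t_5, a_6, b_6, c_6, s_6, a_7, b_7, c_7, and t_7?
a_1 = 6.5, b_1 = 5, c_1 = 3, a_2 = 4.5, b_2 = 8.5, c_2 = 5.5, p_2 = 1.5, q_2 = 3.5, a_3 = 8, b_3 = 5.5, p_3 = 2.5, q_3 = 3.5, t_3 = 1.5, a_4 = 0.5, b_4 = 7.5, c_4 = 4, p_4 = 2.5, t_4 = 3.5, a_5 = 8.5, b_5 = 1.5, c_5 = 3.5, p_5 = 1.5, t_5 = 4, a_6 = 5.5, b_6 = 5.5, c_6 = 9, s_6 = 1, a_7 = 1.5, b_7 = 7.5, c_7 = 6, t_7 = 2.5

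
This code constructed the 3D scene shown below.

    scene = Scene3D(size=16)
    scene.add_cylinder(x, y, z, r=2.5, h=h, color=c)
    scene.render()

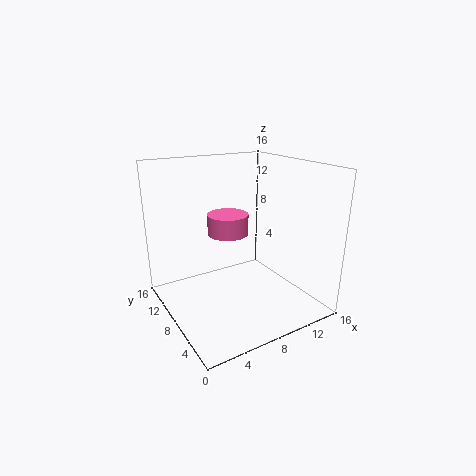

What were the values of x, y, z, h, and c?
x = 9; y = 12; z = 7; h = 2.5; c = 'hotpink'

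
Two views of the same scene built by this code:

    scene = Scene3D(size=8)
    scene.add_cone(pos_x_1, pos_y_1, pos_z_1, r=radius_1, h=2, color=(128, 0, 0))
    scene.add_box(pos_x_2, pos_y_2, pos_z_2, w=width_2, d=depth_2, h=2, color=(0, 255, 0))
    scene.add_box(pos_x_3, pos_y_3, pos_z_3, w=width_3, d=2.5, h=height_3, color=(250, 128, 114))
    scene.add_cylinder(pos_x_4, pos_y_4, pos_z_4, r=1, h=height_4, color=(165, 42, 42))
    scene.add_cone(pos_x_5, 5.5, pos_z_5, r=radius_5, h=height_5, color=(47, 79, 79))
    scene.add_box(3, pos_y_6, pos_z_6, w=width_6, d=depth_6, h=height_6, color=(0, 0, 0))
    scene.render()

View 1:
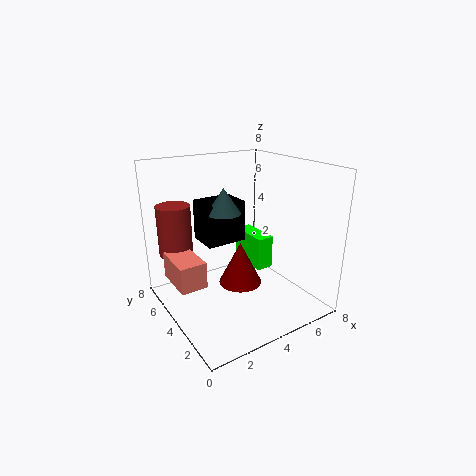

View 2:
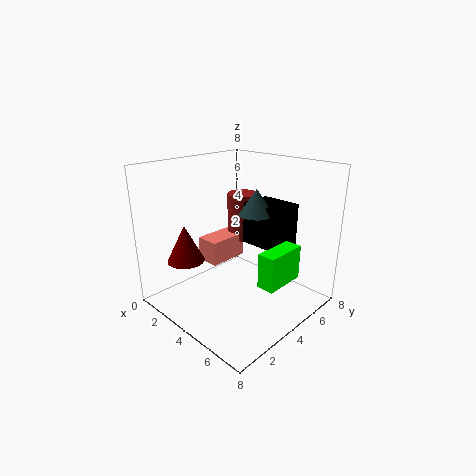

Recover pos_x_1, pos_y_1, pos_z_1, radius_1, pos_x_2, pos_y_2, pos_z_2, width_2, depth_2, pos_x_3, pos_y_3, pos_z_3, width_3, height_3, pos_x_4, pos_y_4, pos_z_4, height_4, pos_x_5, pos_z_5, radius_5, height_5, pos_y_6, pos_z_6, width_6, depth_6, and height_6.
pos_x_1 = 2.5
pos_y_1 = 1.5
pos_z_1 = 3
radius_1 = 1
pos_x_2 = 5.5
pos_y_2 = 4
pos_z_2 = 1.5
width_2 = 1
depth_2 = 2.5
pos_x_3 = 0.5
pos_y_3 = 4
pos_z_3 = 1.5
width_3 = 1.5
height_3 = 1.5
pos_x_4 = 1.5
pos_y_4 = 7
pos_z_4 = 2.5
height_4 = 3
pos_x_5 = 4
pos_z_5 = 5
radius_5 = 1
height_5 = 1.5
pos_y_6 = 5.5
pos_z_6 = 3
width_6 = 2.5
depth_6 = 2
height_6 = 2.5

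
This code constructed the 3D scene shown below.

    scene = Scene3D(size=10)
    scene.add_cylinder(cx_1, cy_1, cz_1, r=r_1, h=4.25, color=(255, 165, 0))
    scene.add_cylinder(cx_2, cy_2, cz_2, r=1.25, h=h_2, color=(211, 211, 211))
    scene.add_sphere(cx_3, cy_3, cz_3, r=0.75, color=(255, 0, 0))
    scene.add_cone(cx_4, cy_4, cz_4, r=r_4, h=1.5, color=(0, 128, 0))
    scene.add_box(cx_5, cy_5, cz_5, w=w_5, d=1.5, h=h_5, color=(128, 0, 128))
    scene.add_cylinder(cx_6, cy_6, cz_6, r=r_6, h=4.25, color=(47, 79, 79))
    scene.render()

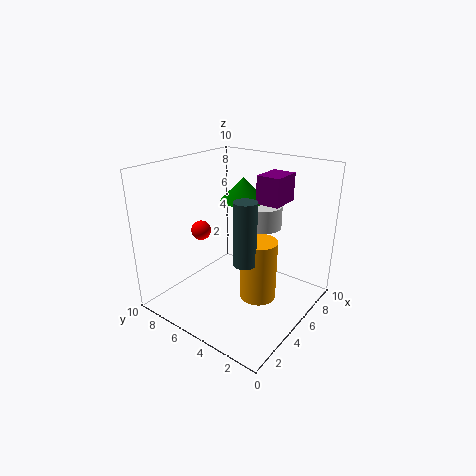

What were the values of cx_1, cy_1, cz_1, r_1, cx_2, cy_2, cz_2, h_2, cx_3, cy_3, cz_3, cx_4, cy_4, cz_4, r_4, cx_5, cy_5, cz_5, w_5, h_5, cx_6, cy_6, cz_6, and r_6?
cx_1 = 5
cy_1 = 3.25
cz_1 = 1
r_1 = 1.25
cx_2 = 5.75
cy_2 = 3.5
cz_2 = 6
h_2 = 1.5
cx_3 = 5.25
cy_3 = 8.75
cz_3 = 4.5
cx_4 = 5.25
cy_4 = 4.75
cz_4 = 7.75
r_4 = 1.5
cx_5 = 4.5
cy_5 = 1.75
cz_5 = 8
w_5 = 2
h_5 = 1.75
cx_6 = 3.75
cy_6 = 3.5
cz_6 = 4
r_6 = 0.75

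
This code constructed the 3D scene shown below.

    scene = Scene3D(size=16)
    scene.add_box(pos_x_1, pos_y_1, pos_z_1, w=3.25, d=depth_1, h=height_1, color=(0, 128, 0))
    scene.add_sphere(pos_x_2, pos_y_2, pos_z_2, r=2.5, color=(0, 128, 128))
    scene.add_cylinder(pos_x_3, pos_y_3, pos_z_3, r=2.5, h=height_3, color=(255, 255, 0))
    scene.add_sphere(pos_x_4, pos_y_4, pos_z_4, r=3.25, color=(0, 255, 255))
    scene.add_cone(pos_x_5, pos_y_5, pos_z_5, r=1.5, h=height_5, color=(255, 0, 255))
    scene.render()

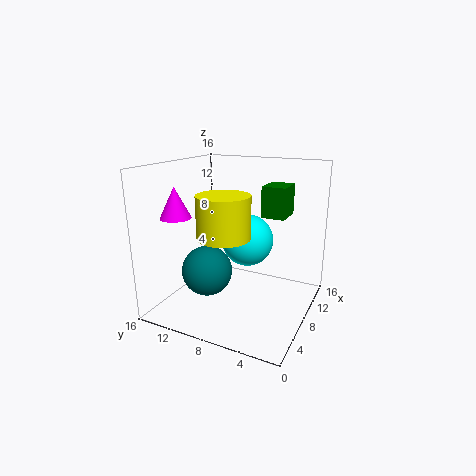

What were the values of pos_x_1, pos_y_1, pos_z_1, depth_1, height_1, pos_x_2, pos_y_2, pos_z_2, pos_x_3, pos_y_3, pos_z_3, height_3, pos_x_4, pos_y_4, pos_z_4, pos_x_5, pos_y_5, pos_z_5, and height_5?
pos_x_1 = 7.75; pos_y_1 = 2.75; pos_z_1 = 10.75; depth_1 = 2.5; height_1 = 3.25; pos_x_2 = 3; pos_y_2 = 9; pos_z_2 = 6; pos_x_3 = 2.5; pos_y_3 = 6.75; pos_z_3 = 10; height_3 = 4; pos_x_4 = 12.75; pos_y_4 = 9; pos_z_4 = 6; pos_x_5 = 1.75; pos_y_5 = 11.5; pos_z_5 = 11.5; height_5 = 3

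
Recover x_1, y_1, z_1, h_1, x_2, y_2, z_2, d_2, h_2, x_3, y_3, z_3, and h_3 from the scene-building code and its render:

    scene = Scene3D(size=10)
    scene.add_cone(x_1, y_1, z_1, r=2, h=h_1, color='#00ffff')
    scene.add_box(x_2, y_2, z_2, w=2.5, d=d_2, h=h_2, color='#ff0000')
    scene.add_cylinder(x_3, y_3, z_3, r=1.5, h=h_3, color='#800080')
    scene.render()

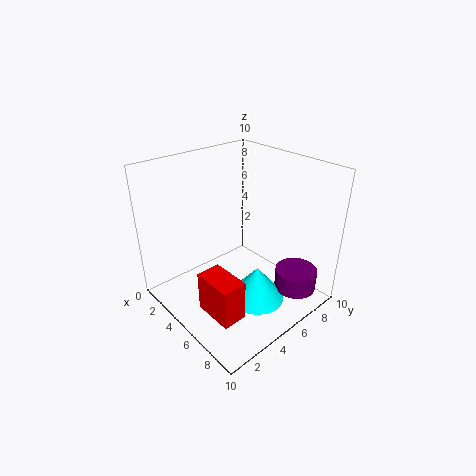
x_1 = 6.5, y_1 = 5.5, z_1 = 0.5, h_1 = 2.5, x_2 = 6.5, y_2 = 0.5, z_2 = 2.5, d_2 = 1.5, h_2 = 2.5, x_3 = 8, y_3 = 8, z_3 = 1, h_3 = 1.5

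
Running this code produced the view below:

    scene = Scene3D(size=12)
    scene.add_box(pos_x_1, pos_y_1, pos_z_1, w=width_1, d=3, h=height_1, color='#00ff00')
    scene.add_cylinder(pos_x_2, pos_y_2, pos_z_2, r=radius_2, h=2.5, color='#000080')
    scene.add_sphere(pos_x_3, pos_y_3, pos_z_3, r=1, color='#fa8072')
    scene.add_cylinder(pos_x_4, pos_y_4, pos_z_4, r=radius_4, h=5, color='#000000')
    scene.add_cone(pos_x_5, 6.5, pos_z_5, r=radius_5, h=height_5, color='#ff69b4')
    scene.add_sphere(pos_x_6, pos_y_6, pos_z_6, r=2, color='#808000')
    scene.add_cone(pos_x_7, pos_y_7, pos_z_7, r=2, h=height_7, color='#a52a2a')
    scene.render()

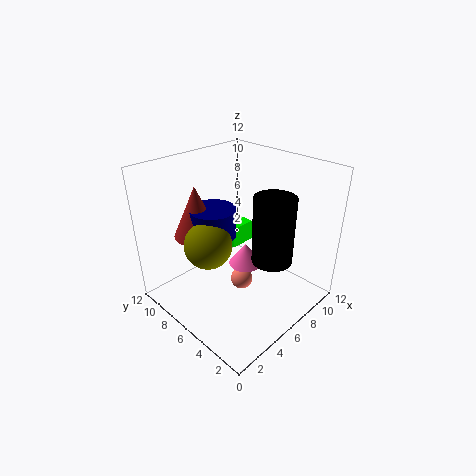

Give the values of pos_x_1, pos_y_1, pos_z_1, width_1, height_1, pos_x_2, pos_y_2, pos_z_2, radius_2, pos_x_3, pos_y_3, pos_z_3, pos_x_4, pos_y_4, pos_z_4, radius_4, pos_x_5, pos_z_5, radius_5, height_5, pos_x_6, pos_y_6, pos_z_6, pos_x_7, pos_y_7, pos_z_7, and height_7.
pos_x_1 = 8; pos_y_1 = 8.5; pos_z_1 = 3; width_1 = 2.5; height_1 = 2; pos_x_2 = 5.5; pos_y_2 = 8.5; pos_z_2 = 5.5; radius_2 = 2; pos_x_3 = 7; pos_y_3 = 6.5; pos_z_3 = 1; pos_x_4 = 5.5; pos_y_4 = 2; pos_z_4 = 6; radius_4 = 1.5; pos_x_5 = 7.5; pos_z_5 = 2.5; radius_5 = 1.5; height_5 = 2; pos_x_6 = 4; pos_y_6 = 7.5; pos_z_6 = 5.5; pos_x_7 = 4.5; pos_y_7 = 9.5; pos_z_7 = 5.5; height_7 = 4.5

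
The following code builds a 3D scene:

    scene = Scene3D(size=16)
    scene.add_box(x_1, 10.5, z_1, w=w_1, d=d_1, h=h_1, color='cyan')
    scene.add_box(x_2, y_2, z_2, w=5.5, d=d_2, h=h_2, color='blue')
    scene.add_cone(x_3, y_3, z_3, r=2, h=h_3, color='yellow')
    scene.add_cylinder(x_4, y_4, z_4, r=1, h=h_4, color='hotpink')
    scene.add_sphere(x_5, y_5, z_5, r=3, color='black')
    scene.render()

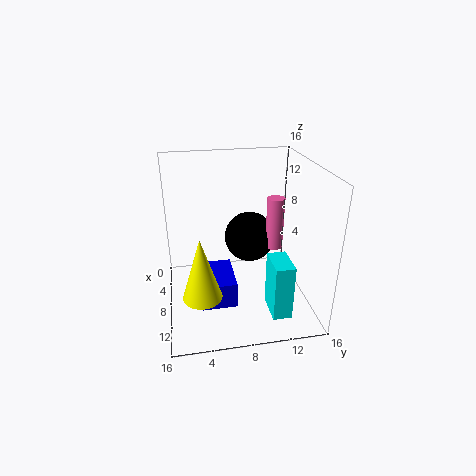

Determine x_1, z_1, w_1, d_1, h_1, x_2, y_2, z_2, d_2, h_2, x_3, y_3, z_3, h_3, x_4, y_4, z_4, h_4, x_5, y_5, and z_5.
x_1 = 11
z_1 = 1.5
w_1 = 3.5
d_1 = 2
h_1 = 6
x_2 = 5
y_2 = 3.5
z_2 = 0.5
d_2 = 4
h_2 = 3
x_3 = 12.5
y_3 = 3.5
z_3 = 4
h_3 = 6.5
x_4 = 7
y_4 = 12.5
z_4 = 6
h_4 = 6
x_5 = 5
y_5 = 10
z_5 = 6.5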